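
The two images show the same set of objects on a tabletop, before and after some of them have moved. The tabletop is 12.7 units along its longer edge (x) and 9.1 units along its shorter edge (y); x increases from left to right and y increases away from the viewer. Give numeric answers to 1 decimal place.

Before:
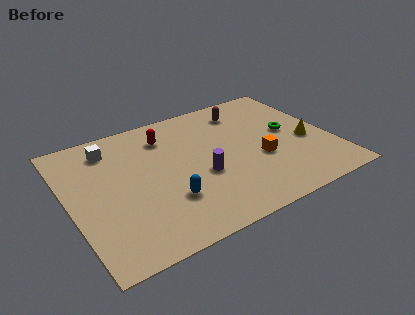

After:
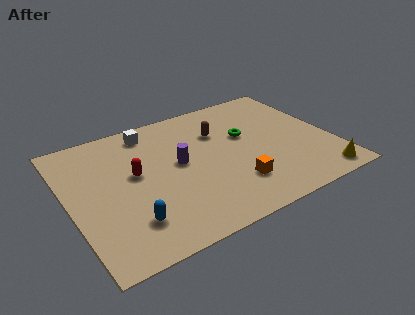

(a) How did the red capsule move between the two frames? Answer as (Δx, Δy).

(-1.8, -2.0)

The red capsule was at about (5.0, 7.1) and moved to about (3.2, 5.1).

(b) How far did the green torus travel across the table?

2.2

The green torus moved from about (10.8, 4.9) to (8.7, 5.5), a distance of √(2.1² + 0.6²) ≈ 2.2.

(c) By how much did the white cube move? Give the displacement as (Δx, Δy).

(2.0, 0.4)

The white cube was at about (2.3, 7.4) and moved to about (4.3, 7.8).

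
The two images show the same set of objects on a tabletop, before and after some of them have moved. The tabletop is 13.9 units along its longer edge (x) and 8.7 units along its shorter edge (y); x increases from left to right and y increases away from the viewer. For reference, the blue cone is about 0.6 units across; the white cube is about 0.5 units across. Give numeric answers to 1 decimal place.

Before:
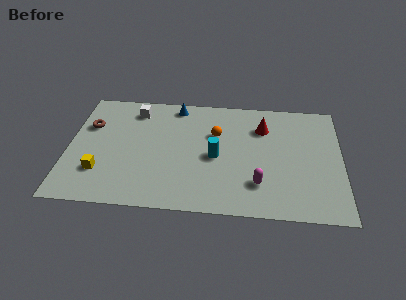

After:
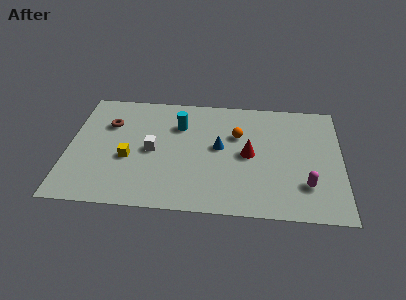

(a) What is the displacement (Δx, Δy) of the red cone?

(-0.7, -2.1)

From the two frames, the red cone sits at roughly (9.9, 6.4) before and (9.2, 4.3) after.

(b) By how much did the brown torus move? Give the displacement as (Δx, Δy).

(1.0, 0.2)

From the two frames, the brown torus sits at roughly (1.0, 5.8) before and (2.0, 6.0) after.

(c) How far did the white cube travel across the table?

3.2

The white cube moved from about (3.3, 7.2) to (4.3, 4.2), a distance of √(1.0² + 3.0²) ≈ 3.2.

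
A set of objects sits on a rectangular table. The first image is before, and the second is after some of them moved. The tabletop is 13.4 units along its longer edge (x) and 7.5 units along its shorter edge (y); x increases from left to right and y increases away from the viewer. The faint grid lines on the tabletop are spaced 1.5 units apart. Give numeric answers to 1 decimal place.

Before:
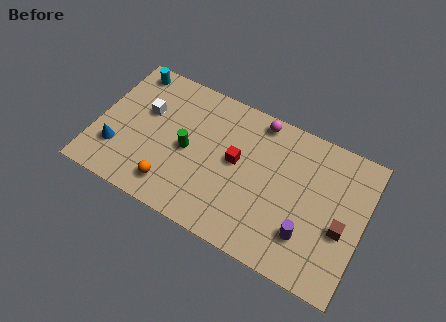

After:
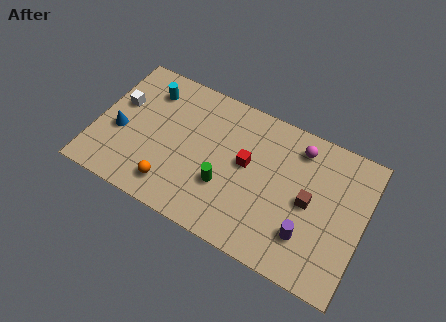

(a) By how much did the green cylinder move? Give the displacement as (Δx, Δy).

(2.0, -1.0)

From the two frames, the green cylinder sits at roughly (4.6, 3.6) before and (6.6, 2.6) after.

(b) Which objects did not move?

the purple cylinder and the orange sphere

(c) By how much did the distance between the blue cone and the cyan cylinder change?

-1.5

The distance was about 4.5 in the first image and 3.0 in the second, so they moved 1.5 units closer together.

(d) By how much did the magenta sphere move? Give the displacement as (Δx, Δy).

(2.1, -0.5)

The magenta sphere was at about (7.8, 6.7) and moved to about (9.9, 6.2).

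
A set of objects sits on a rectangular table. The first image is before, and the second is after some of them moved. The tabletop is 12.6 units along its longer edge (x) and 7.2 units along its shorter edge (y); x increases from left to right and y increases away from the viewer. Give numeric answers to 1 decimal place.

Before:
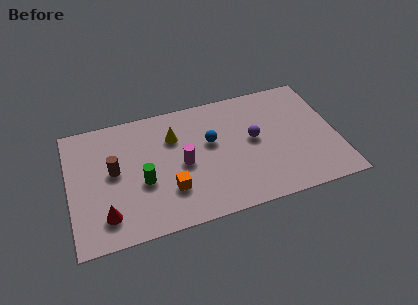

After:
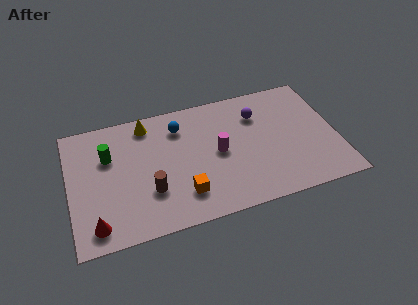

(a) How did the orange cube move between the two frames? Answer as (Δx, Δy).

(0.6, -0.4)

The orange cube started near (4.6, 2.1) and ended near (5.2, 1.7).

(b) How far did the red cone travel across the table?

0.6

The red cone was near (1.6, 1.5) before and (1.1, 1.1) after, so it travelled √(0.5² + 0.4²) ≈ 0.6 units.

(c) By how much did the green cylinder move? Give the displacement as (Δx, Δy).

(-1.5, 1.9)

The green cylinder started near (3.4, 2.9) and ended near (1.9, 4.8).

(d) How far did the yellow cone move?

1.6

The yellow cone moved from about (5.0, 5.1) to (3.8, 6.2), a distance of √(1.2² + 1.1²) ≈ 1.6.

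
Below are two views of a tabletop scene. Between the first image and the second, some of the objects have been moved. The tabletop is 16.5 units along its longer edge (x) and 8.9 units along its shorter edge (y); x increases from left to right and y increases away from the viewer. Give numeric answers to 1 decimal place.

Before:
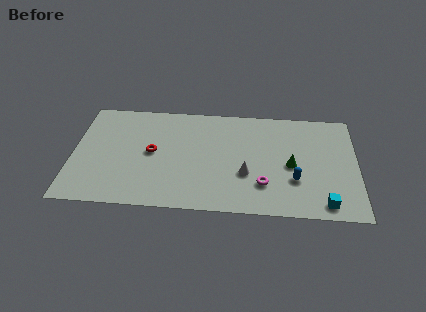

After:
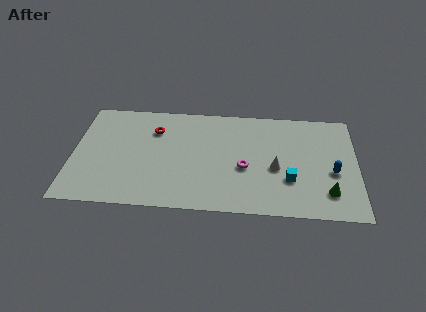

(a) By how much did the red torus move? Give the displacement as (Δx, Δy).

(0.1, 1.9)

From the two frames, the red torus sits at roughly (4.6, 4.6) before and (4.7, 6.5) after.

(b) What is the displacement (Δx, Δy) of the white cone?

(1.7, 0.6)

From the two frames, the white cone sits at roughly (10.1, 3.2) before and (11.8, 3.8) after.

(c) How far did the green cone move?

3.0

The green cone was near (12.7, 4.1) before and (14.8, 2.0) after, so it travelled √(2.1² + 2.1²) ≈ 3.0 units.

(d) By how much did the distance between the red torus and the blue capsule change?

+2.3

They were about 8.5 units apart before and 10.8 after — 2.3 units further apart.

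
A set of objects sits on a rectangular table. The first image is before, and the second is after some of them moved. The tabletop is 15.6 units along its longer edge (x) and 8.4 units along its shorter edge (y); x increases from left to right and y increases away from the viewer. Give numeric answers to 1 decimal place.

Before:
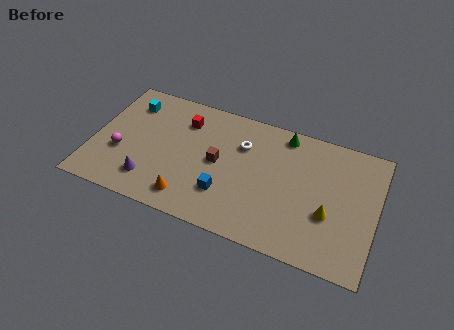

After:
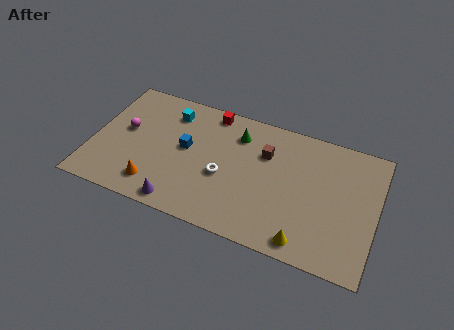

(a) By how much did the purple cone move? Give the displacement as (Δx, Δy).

(1.8, -0.9)

From the two frames, the purple cone sits at roughly (3.4, 1.8) before and (5.2, 0.9) after.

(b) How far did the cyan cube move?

2.3

The cyan cube moved from about (1.7, 6.6) to (4.0, 6.7), a distance of √(2.3² + 0.1²) ≈ 2.3.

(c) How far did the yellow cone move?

2.4

From (13.1, 3.1) to (12.0, 1.0), the yellow cone covered √(1.1² + 2.1²) ≈ 2.4 units.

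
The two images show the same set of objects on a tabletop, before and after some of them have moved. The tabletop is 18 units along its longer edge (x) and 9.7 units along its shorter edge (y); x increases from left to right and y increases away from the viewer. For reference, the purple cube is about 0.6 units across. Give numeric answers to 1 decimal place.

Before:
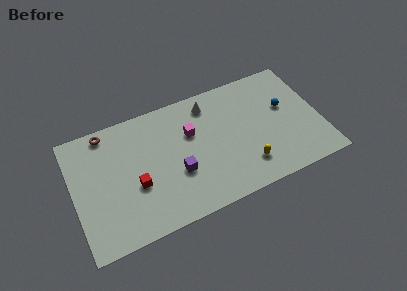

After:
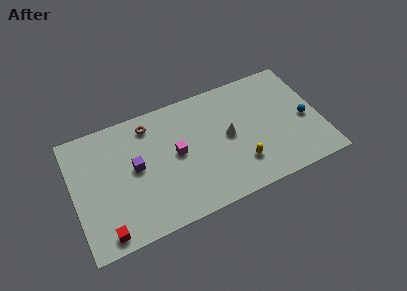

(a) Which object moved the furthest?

the red cube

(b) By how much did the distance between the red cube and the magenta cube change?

+1.9

Before: roughly 5.0 units apart; after: 6.9. That's 1.9 units further apart.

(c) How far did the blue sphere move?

2.0

The blue sphere moved from about (15.6, 5.8) to (16.9, 4.3), a distance of √(1.3² + 1.5²) ≈ 2.0.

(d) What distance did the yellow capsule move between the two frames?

0.5

From (12.3, 2.2) to (11.9, 2.5), the yellow capsule covered √(0.4² + 0.3²) ≈ 0.5 units.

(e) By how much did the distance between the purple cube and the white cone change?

+1.5

Before: roughly 5.3 units apart; after: 6.8. That's 1.5 units further apart.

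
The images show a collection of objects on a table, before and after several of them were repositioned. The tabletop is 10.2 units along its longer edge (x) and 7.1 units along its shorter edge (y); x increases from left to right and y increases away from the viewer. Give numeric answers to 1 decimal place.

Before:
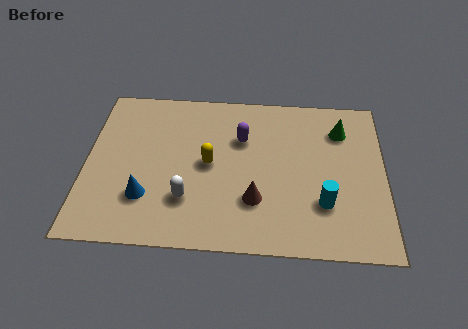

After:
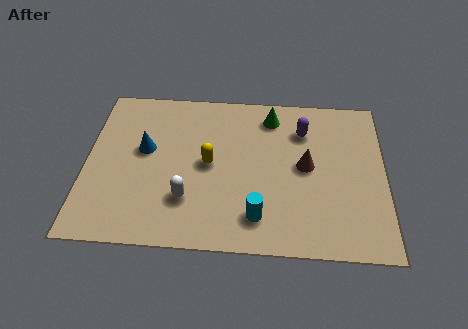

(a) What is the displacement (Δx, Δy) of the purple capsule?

(2.1, 0.5)

From the two frames, the purple capsule sits at roughly (5.3, 4.8) before and (7.4, 5.3) after.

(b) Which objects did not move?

the yellow capsule and the white capsule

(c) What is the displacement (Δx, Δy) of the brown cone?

(1.7, 1.6)

The brown cone started near (5.8, 2.1) and ended near (7.5, 3.7).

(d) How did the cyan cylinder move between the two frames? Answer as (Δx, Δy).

(-2.2, -0.7)

The cyan cylinder was at about (8.1, 2.1) and moved to about (5.9, 1.4).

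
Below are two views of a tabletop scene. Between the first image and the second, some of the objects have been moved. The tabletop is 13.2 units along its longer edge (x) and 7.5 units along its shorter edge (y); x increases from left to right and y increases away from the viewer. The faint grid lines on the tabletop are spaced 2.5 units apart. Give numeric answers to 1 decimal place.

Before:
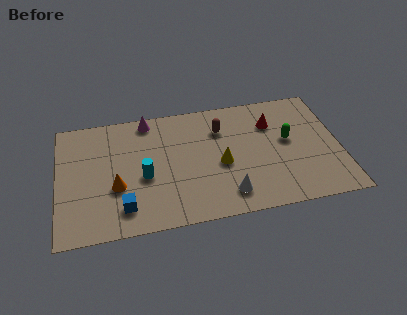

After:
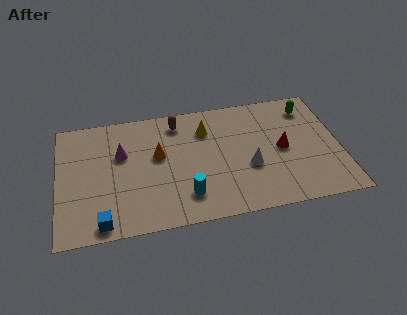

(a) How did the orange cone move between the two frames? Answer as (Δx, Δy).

(2.0, 1.6)

The orange cone was at about (2.7, 2.8) and moved to about (4.7, 4.4).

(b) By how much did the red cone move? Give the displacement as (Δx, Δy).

(0.4, -1.7)

From the two frames, the red cone sits at roughly (10.1, 5.4) before and (10.5, 3.7) after.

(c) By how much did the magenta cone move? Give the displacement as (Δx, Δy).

(-1.3, -1.9)

The magenta cone started near (4.3, 6.7) and ended near (3.0, 4.8).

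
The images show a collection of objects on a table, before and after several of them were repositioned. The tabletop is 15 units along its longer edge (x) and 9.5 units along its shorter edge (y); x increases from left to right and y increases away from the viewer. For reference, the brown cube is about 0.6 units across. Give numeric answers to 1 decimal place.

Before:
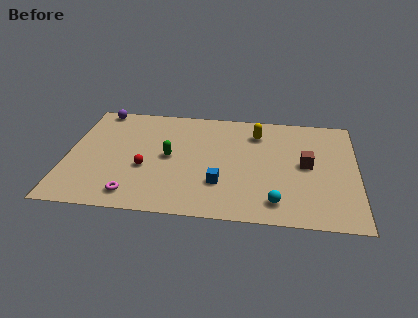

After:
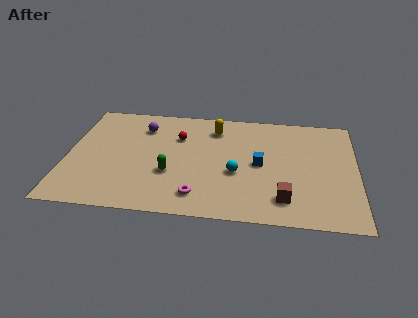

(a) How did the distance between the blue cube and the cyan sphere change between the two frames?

-1.6

The distance was about 3.1 in the first image and 1.5 in the second, so they moved 1.6 units closer together.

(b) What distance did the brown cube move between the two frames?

3.2

From (12.4, 4.9) to (11.3, 1.9), the brown cube covered √(1.1² + 3.0²) ≈ 3.2 units.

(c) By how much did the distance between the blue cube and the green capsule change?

+1.4

Before: roughly 3.4 units apart; after: 4.8. That's 1.4 units further apart.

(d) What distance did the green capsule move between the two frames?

1.4

The green capsule moved from about (5.3, 4.8) to (5.4, 3.4), a distance of √(0.1² + 1.4²) ≈ 1.4.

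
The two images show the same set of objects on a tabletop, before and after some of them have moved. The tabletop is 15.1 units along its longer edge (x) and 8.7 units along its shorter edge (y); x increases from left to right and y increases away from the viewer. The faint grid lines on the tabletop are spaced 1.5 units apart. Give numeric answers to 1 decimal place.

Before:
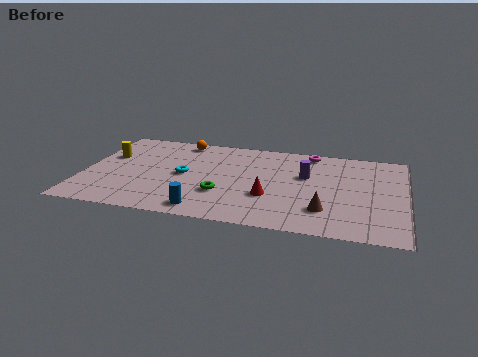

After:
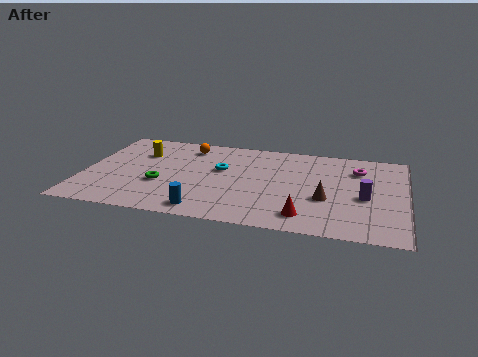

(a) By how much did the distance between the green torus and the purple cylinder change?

+4.9

The distance was about 4.6 in the first image and 9.5 in the second, so they moved 4.9 units further apart.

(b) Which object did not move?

the blue cylinder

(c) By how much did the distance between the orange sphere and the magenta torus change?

+1.9

Before: roughly 6.2 units apart; after: 8.1. That's 1.9 units further apart.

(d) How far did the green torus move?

2.9

The green torus moved from about (6.6, 2.8) to (3.7, 3.2), a distance of √(2.9² + 0.4²) ≈ 2.9.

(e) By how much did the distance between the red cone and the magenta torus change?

+0.4

Before: roughly 5.1 units apart; after: 5.5. That's 0.4 units further apart.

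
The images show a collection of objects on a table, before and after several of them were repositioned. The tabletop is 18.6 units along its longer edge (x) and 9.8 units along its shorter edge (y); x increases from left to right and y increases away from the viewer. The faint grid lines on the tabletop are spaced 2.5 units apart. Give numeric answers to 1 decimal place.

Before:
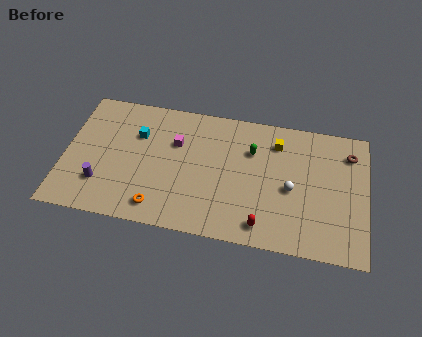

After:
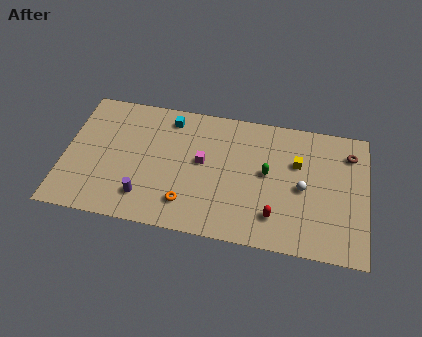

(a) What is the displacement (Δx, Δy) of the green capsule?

(1.0, -1.5)

From the two frames, the green capsule sits at roughly (11.5, 6.8) before and (12.5, 5.3) after.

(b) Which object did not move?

the brown torus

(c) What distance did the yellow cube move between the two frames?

1.8

The yellow cube was near (13.0, 7.7) before and (14.3, 6.4) after, so it travelled √(1.3² + 1.3²) ≈ 1.8 units.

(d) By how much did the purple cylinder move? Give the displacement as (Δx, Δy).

(2.7, -0.5)

The purple cylinder started near (2.4, 2.6) and ended near (5.1, 2.1).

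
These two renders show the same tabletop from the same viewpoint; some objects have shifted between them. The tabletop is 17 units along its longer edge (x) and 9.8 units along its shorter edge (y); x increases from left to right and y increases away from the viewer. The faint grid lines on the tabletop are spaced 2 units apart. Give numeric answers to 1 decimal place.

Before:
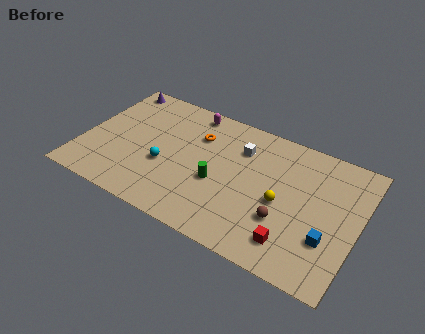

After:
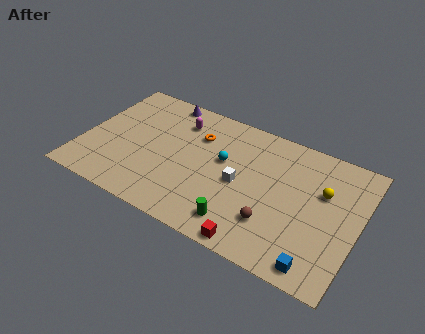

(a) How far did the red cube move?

2.4

The red cube was near (13.4, 1.9) before and (11.3, 0.8) after, so it travelled √(2.1² + 1.1²) ≈ 2.4 units.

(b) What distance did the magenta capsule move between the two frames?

1.3

The magenta capsule moved from about (6.1, 8.7) to (5.5, 7.6), a distance of √(0.6² + 1.1²) ≈ 1.3.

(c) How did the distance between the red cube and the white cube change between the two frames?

-2.5

They were about 6.6 units apart before and 4.1 after — 2.5 units closer together.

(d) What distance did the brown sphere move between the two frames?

0.8

From (12.7, 3.2) to (12.1, 2.7), the brown sphere covered √(0.6² + 0.5²) ≈ 0.8 units.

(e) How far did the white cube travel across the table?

2.6

The white cube was near (9.5, 7.2) before and (9.8, 4.6) after, so it travelled √(0.3² + 2.6²) ≈ 2.6 units.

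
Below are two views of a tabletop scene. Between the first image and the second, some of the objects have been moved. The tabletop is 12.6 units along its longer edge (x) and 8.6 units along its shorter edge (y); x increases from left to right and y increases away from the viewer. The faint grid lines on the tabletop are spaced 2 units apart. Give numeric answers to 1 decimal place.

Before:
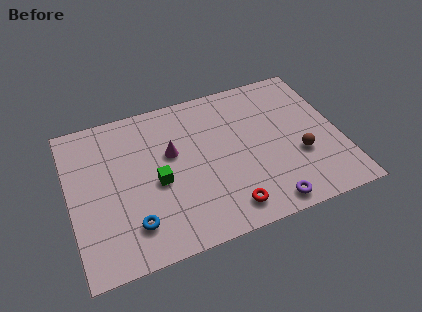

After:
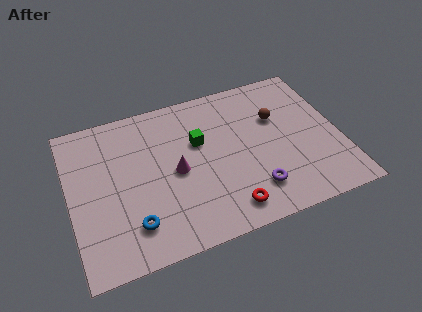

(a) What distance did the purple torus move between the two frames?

1.1

The purple torus moved from about (8.8, 0.9) to (8.3, 1.9), a distance of √(0.5² + 1.0²) ≈ 1.1.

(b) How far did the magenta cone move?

1.1

From (4.8, 5.2) to (4.9, 4.1), the magenta cone covered √(0.1² + 1.1²) ≈ 1.1 units.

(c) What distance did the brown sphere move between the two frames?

2.6

The brown sphere was near (10.6, 3.1) before and (9.8, 5.6) after, so it travelled √(0.8² + 2.5²) ≈ 2.6 units.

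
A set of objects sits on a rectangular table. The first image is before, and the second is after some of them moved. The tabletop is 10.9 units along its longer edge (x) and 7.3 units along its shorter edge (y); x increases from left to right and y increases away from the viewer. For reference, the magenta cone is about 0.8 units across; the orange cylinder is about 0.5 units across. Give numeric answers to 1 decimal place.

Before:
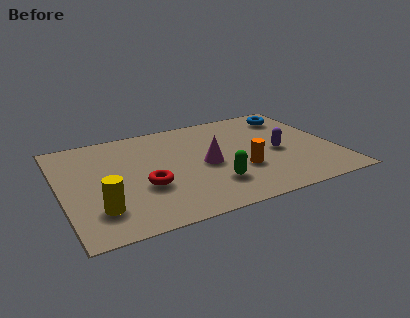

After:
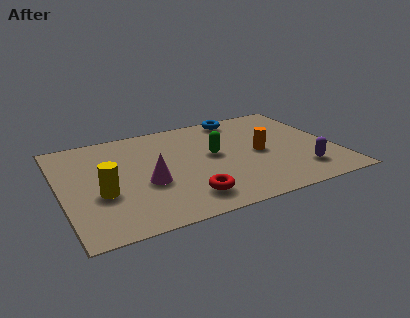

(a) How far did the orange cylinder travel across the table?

1.3

The orange cylinder moved from about (7.0, 2.5) to (7.9, 3.5), a distance of √(0.9² + 1.0²) ≈ 1.3.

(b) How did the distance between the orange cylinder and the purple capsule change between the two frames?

+0.6

The distance was about 1.8 in the first image and 2.4 in the second, so they moved 0.6 units further apart.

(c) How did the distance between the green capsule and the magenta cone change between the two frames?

+1.5

The distance was about 1.5 in the first image and 3.0 in the second, so they moved 1.5 units further apart.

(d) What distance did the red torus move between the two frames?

2.0

The red torus moved from about (3.2, 2.7) to (4.7, 1.4), a distance of √(1.5² + 1.3²) ≈ 2.0.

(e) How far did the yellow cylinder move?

1.0

The yellow cylinder was near (1.3, 1.8) before and (1.5, 2.8) after, so it travelled √(0.2² + 1.0²) ≈ 1.0 units.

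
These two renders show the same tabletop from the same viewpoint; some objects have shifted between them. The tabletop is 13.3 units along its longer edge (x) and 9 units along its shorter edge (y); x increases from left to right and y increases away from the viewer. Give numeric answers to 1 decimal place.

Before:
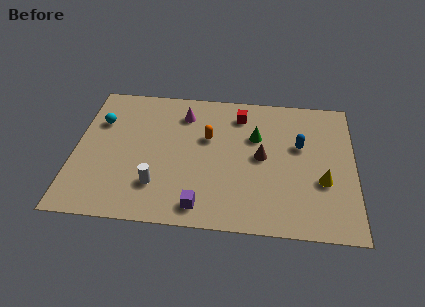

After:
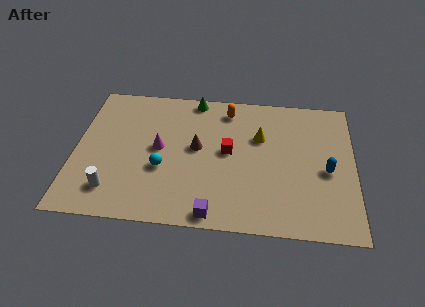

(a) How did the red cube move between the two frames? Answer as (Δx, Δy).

(-0.5, -2.5)

The red cube started near (7.8, 7.3) and ended near (7.3, 4.8).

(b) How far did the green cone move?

3.8

The green cone moved from about (8.6, 5.9) to (5.6, 8.2), a distance of √(3.0² + 2.3²) ≈ 3.8.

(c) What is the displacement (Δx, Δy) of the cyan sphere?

(3.1, -2.8)

The cyan sphere started near (1.1, 6.2) and ended near (4.2, 3.4).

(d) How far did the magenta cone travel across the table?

2.6

The magenta cone moved from about (5.1, 7.1) to (4.0, 4.7), a distance of √(1.1² + 2.4²) ≈ 2.6.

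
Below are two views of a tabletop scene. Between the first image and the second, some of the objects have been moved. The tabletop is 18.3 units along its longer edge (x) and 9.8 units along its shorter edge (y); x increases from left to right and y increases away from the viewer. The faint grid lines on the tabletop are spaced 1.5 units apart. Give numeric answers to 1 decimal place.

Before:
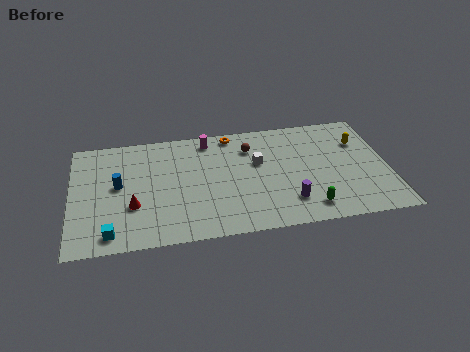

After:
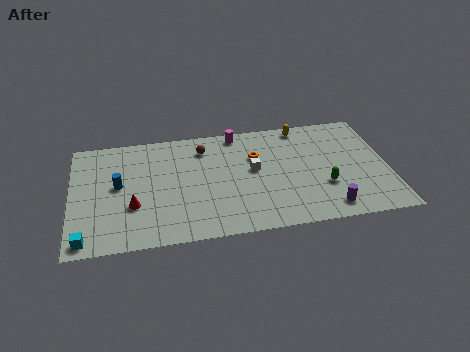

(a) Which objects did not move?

the red cone and the blue cylinder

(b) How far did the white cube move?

0.7

The white cube moved from about (10.8, 6.0) to (10.5, 5.4), a distance of √(0.3² + 0.6²) ≈ 0.7.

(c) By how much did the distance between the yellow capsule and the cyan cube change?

-0.7

The distance was about 15.6 in the first image and 14.9 in the second, so they moved 0.7 units closer together.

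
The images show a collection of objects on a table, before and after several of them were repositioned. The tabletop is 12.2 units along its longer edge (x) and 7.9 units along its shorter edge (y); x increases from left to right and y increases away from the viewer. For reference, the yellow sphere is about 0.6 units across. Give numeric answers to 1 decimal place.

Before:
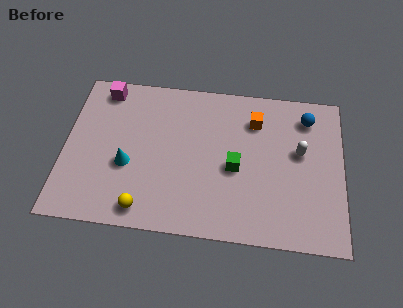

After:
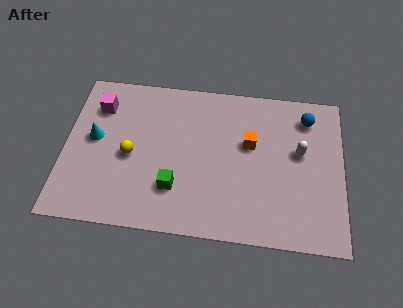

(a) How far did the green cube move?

2.9

From (7.5, 3.5) to (4.9, 2.2), the green cube covered √(2.6² + 1.3²) ≈ 2.9 units.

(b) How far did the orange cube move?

1.2

From (8.3, 6.0) to (8.1, 4.8), the orange cube covered √(0.2² + 1.2²) ≈ 1.2 units.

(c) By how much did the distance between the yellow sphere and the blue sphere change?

-0.6

They were about 8.8 units apart before and 8.2 after — 0.6 units closer together.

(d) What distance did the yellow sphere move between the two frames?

2.7

The yellow sphere was near (3.6, 1.0) before and (2.9, 3.6) after, so it travelled √(0.7² + 2.6²) ≈ 2.7 units.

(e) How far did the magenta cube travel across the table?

0.9

From (1.6, 6.9) to (1.4, 6.0), the magenta cube covered √(0.2² + 0.9²) ≈ 0.9 units.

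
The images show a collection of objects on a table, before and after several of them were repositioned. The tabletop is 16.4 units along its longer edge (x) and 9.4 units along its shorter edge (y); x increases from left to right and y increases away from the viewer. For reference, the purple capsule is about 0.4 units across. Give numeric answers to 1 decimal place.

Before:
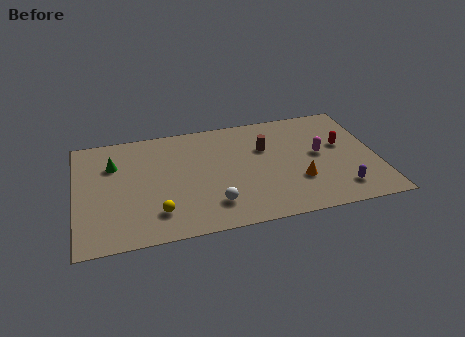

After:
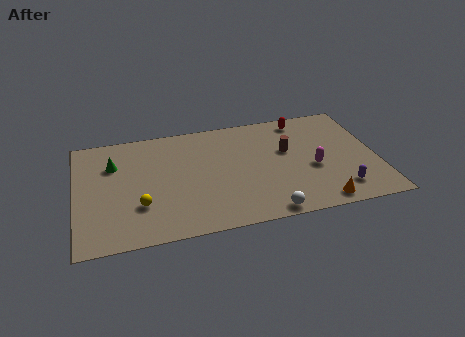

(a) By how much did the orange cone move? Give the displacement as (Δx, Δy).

(1.0, -2.0)

The orange cone was at about (12.0, 3.0) and moved to about (13.0, 1.0).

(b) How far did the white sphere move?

3.1

The white sphere moved from about (7.3, 2.1) to (10.1, 0.8), a distance of √(2.8² + 1.3²) ≈ 3.1.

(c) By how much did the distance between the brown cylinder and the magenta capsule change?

-0.9

Before: roughly 3.1 units apart; after: 2.2. That's 0.9 units closer together.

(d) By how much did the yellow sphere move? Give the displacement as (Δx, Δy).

(-0.9, 0.8)

The yellow sphere started near (4.3, 2.1) and ended near (3.4, 2.9).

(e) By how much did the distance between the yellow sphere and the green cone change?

-1.1

Before: roughly 5.0 units apart; after: 3.9. That's 1.1 units closer together.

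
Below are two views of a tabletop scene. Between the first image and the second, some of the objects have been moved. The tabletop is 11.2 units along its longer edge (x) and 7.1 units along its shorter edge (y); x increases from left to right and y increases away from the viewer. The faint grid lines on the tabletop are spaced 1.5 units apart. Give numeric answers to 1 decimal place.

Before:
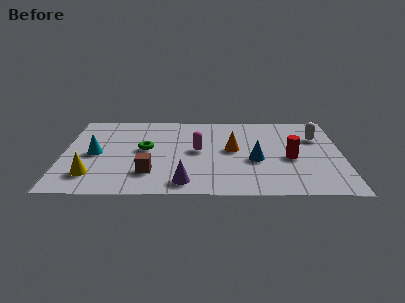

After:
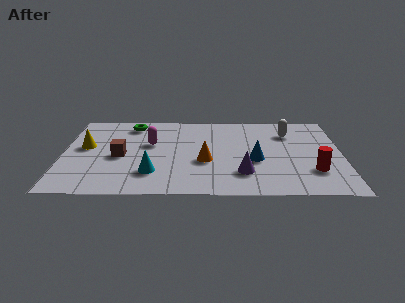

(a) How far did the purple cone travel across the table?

2.4

From (4.9, 1.0) to (7.2, 1.8), the purple cone covered √(2.3² + 0.8²) ≈ 2.4 units.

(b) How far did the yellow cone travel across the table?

2.4

The yellow cone moved from about (1.2, 1.6) to (0.9, 4.0), a distance of √(0.3² + 2.4²) ≈ 2.4.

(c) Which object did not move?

the blue cone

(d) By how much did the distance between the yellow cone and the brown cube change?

-0.7

They were about 2.3 units apart before and 1.6 after — 0.7 units closer together.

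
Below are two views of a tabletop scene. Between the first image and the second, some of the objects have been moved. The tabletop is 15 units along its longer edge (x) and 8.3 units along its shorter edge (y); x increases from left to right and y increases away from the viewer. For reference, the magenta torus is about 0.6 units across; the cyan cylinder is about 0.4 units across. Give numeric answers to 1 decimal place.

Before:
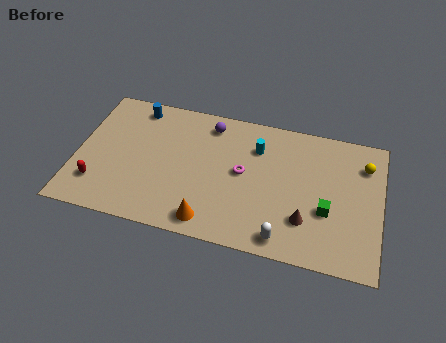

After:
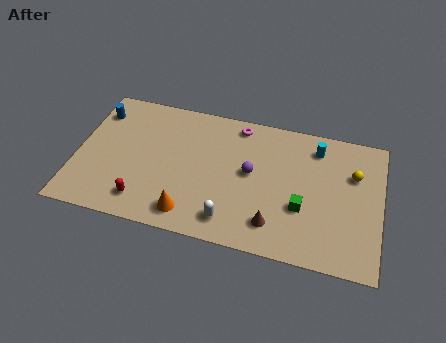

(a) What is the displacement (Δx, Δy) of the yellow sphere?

(-0.5, -0.7)

The yellow sphere was at about (14.1, 6.3) and moved to about (13.6, 5.6).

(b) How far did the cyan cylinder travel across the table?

3.0

From (8.8, 6.1) to (11.7, 6.8), the cyan cylinder covered √(2.9² + 0.7²) ≈ 3.0 units.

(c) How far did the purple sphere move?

3.3

The purple sphere moved from about (6.4, 7.0) to (8.6, 4.5), a distance of √(2.2² + 2.5²) ≈ 3.3.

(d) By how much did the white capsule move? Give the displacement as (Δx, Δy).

(-2.6, 0.4)

The white capsule started near (10.4, 1.0) and ended near (7.8, 1.4).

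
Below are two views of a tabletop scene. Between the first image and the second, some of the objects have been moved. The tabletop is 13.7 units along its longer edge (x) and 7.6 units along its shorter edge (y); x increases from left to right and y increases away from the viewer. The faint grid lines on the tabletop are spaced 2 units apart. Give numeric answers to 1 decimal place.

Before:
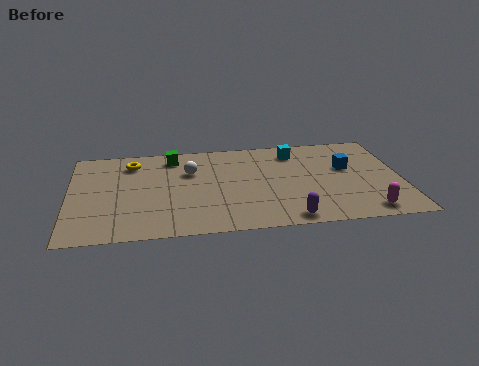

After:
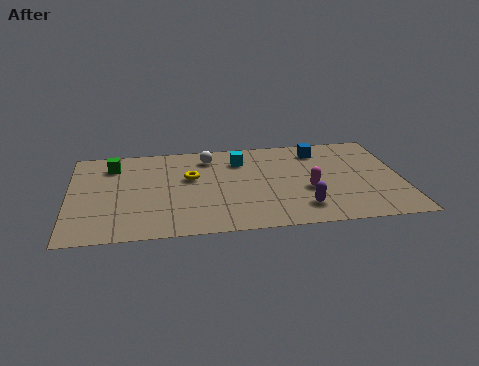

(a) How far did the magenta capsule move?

3.0

The magenta capsule moved from about (12.1, 1.0) to (9.8, 3.0), a distance of √(2.3² + 2.0²) ≈ 3.0.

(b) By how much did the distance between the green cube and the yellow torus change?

+1.8

Before: roughly 1.7 units apart; after: 3.5. That's 1.8 units further apart.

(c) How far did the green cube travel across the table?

2.5

The green cube was near (4.3, 6.4) before and (1.8, 6.0) after, so it travelled √(2.5² + 0.4²) ≈ 2.5 units.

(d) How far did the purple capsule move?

1.0

The purple capsule was near (8.9, 0.8) before and (9.5, 1.6) after, so it travelled √(0.6² + 0.8²) ≈ 1.0 units.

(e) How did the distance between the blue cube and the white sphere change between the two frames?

-1.9

The distance was about 6.5 in the first image and 4.6 in the second, so they moved 1.9 units closer together.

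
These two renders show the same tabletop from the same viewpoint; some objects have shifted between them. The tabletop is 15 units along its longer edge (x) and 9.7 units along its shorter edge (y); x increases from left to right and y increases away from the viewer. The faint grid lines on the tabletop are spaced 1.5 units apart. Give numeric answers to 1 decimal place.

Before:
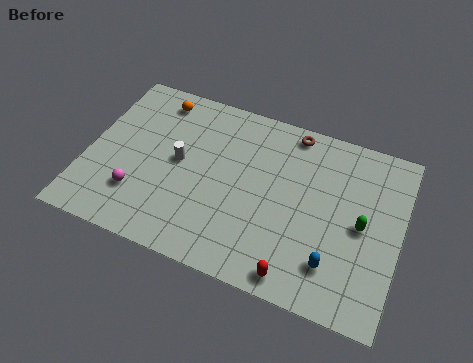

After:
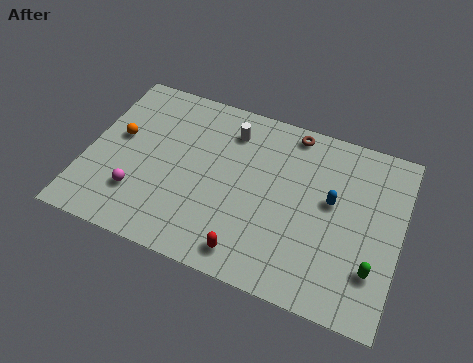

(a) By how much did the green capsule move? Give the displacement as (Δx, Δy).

(0.7, -2.1)

The green capsule was at about (13.2, 4.7) and moved to about (13.9, 2.6).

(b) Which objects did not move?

the brown torus and the magenta sphere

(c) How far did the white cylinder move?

3.4

The white cylinder moved from about (4.4, 5.1) to (6.6, 7.7), a distance of √(2.2² + 2.6²) ≈ 3.4.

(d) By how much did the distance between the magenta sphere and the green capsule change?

+0.5

They were about 10.7 units apart before and 11.2 after — 0.5 units further apart.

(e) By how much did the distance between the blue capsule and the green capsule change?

+0.9

Before: roughly 2.7 units apart; after: 3.6. That's 0.9 units further apart.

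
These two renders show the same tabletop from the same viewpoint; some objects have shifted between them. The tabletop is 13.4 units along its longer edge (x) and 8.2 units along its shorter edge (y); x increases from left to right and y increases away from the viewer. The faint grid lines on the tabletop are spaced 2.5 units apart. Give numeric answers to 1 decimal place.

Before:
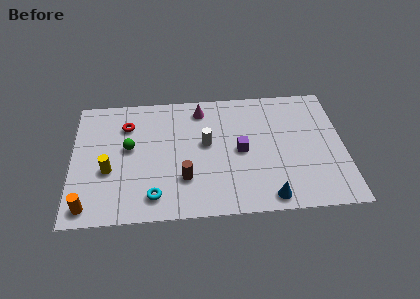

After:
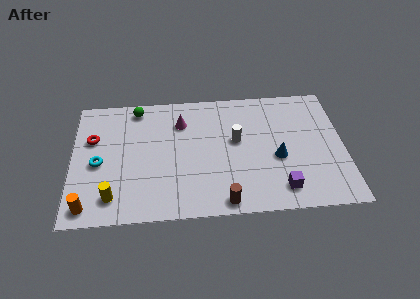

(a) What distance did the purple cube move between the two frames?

3.2

The purple cube moved from about (8.3, 4.0) to (10.2, 1.4), a distance of √(1.9² + 2.6²) ≈ 3.2.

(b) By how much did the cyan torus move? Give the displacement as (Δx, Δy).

(-2.7, 2.3)

The cyan torus was at about (4.0, 1.4) and moved to about (1.3, 3.7).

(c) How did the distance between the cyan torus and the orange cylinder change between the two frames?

-0.5

Before: roughly 3.2 units apart; after: 2.7. That's 0.5 units closer together.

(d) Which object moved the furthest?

the cyan torus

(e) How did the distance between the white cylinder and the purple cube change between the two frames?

+2.1

They were about 1.8 units apart before and 3.9 after — 2.1 units further apart.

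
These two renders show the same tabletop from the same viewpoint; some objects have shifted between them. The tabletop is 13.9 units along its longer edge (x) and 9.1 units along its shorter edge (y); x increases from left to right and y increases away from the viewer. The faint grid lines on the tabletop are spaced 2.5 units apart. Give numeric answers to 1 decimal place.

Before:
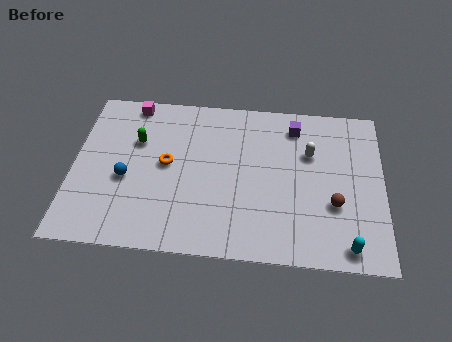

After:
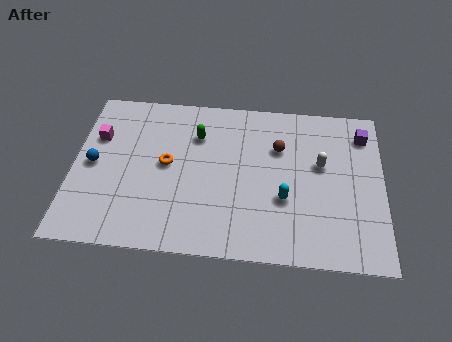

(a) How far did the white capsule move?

0.8

The white capsule moved from about (10.6, 6.0) to (11.1, 5.4), a distance of √(0.5² + 0.6²) ≈ 0.8.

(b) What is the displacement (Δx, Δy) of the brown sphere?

(-2.5, 3.0)

From the two frames, the brown sphere sits at roughly (11.7, 3.2) before and (9.2, 6.2) after.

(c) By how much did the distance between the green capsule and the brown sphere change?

-5.6

They were about 9.3 units apart before and 3.7 after — 5.6 units closer together.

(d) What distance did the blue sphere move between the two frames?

1.7

From (2.4, 3.8) to (0.9, 4.5), the blue sphere covered √(1.5² + 0.7²) ≈ 1.7 units.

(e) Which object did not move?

the orange torus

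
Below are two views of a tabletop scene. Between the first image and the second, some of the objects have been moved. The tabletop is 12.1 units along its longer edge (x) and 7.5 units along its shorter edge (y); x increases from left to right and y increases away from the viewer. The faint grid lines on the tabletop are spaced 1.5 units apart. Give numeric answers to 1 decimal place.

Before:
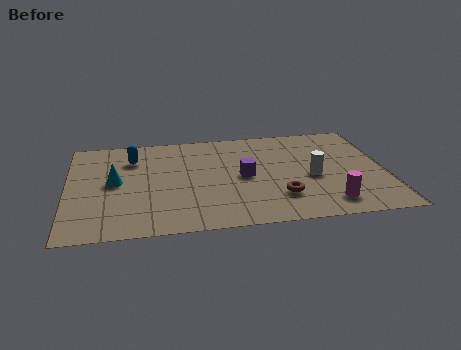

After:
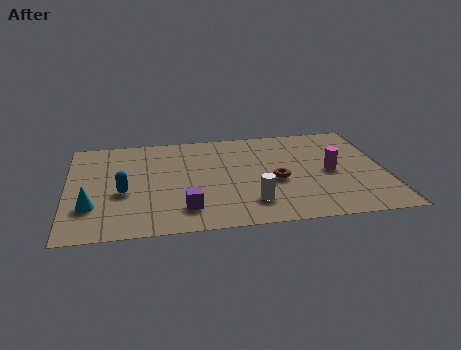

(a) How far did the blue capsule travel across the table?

2.5

The blue capsule moved from about (2.5, 5.6) to (2.1, 3.1), a distance of √(0.4² + 2.5²) ≈ 2.5.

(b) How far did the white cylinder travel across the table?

2.9

The white cylinder moved from about (9.3, 3.3) to (6.9, 1.7), a distance of √(2.4² + 1.6²) ≈ 2.9.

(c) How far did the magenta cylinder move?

2.3

From (9.8, 1.3) to (10.0, 3.6), the magenta cylinder covered √(0.2² + 2.3²) ≈ 2.3 units.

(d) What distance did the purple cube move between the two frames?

3.1

The purple cube was near (6.7, 3.7) before and (4.4, 1.6) after, so it travelled √(2.3² + 2.1²) ≈ 3.1 units.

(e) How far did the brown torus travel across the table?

1.2

From (8.0, 2.0) to (7.9, 3.2), the brown torus covered √(0.1² + 1.2²) ≈ 1.2 units.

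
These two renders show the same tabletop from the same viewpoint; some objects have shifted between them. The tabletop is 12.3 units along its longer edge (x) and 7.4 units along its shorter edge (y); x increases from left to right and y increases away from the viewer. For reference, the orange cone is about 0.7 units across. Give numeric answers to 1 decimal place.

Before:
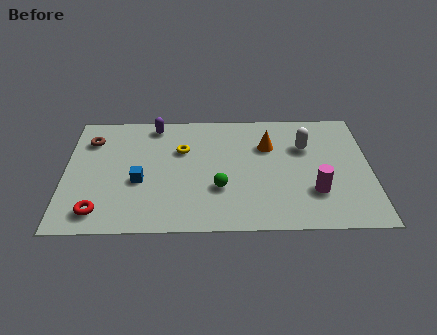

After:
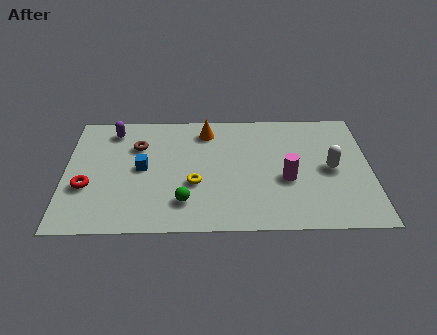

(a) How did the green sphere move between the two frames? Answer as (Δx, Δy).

(-1.4, -0.8)

The green sphere started near (6.2, 2.5) and ended near (4.8, 1.7).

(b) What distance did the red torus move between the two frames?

1.6

From (1.4, 1.2) to (0.9, 2.7), the red torus covered √(0.5² + 1.5²) ≈ 1.6 units.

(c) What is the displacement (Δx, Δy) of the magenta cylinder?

(-1.1, 0.8)

The magenta cylinder was at about (10.0, 2.2) and moved to about (8.9, 3.0).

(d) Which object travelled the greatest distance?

the orange cone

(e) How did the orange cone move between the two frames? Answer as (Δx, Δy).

(-2.5, 1.0)

The orange cone was at about (8.2, 5.1) and moved to about (5.7, 6.1).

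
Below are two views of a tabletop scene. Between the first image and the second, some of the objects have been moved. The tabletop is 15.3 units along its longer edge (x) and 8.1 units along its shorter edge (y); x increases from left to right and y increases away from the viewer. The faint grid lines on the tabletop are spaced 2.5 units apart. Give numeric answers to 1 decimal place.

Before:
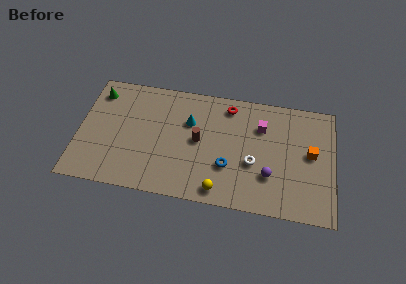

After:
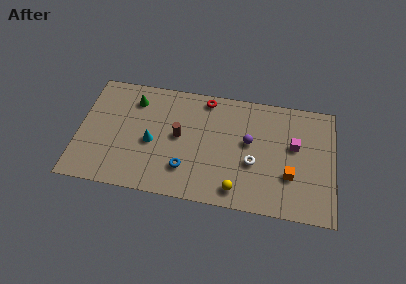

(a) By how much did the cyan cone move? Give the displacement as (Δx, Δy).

(-2.2, -1.8)

From the two frames, the cyan cone sits at roughly (6.6, 5.4) before and (4.4, 3.6) after.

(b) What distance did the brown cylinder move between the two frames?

1.2

From (7.2, 4.2) to (6.0, 4.3), the brown cylinder covered √(1.2² + 0.1²) ≈ 1.2 units.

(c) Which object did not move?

the white torus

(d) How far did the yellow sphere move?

1.0

From (8.6, 1.0) to (9.6, 1.2), the yellow sphere covered √(1.0² + 0.2²) ≈ 1.0 units.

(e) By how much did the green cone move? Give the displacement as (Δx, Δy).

(2.2, -0.2)

The green cone was at about (1.0, 6.6) and moved to about (3.2, 6.4).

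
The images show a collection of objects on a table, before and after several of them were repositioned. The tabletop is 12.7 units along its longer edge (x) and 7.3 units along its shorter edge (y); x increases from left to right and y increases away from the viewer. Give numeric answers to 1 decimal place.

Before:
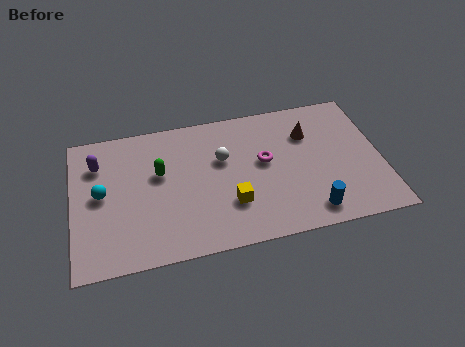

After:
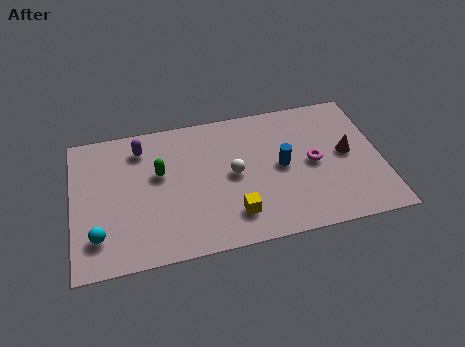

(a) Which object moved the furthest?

the blue cylinder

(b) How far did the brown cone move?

2.1

From (9.8, 5.2) to (11.3, 3.8), the brown cone covered √(1.5² + 1.4²) ≈ 2.1 units.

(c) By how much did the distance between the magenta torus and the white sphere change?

+1.5

Before: roughly 1.8 units apart; after: 3.3. That's 1.5 units further apart.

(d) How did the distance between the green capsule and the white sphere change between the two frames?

+0.5

The distance was about 2.6 in the first image and 3.1 in the second, so they moved 0.5 units further apart.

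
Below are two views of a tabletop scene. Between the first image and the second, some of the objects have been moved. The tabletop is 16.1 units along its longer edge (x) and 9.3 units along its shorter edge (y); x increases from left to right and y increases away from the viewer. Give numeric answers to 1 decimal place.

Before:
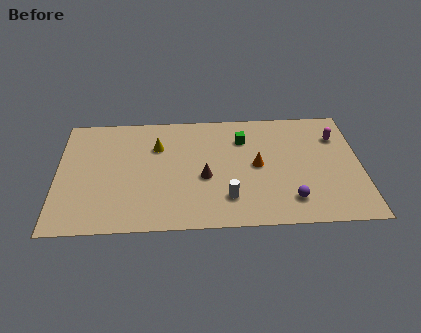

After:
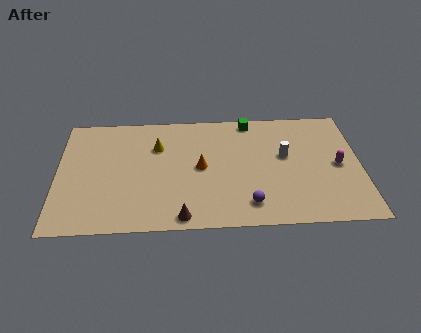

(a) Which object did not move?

the yellow cone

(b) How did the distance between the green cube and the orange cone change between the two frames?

+2.3

Before: roughly 2.3 units apart; after: 4.6. That's 2.3 units further apart.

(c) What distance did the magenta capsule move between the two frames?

2.3

The magenta capsule moved from about (14.9, 6.8) to (14.9, 4.5), a distance of √(0.0² + 2.3²) ≈ 2.3.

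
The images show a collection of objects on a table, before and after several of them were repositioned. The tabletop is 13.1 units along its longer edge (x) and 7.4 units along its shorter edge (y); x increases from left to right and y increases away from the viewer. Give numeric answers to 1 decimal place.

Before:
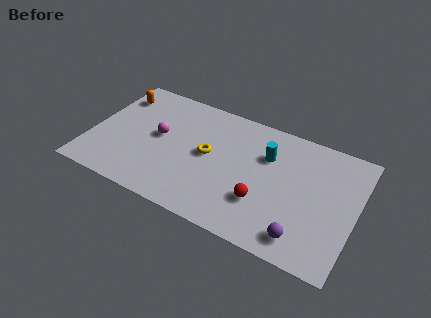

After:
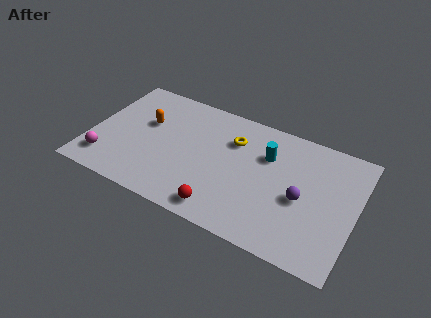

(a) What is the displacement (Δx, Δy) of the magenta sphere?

(-2.3, -2.5)

The magenta sphere was at about (3.3, 4.0) and moved to about (1.0, 1.5).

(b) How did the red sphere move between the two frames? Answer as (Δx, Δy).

(-1.8, -1.3)

The red sphere was at about (8.7, 2.3) and moved to about (6.9, 1.0).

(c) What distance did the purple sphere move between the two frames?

2.1

From (10.8, 1.2) to (10.5, 3.3), the purple sphere covered √(0.3² + 2.1²) ≈ 2.1 units.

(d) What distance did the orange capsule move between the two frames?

2.1

The orange capsule moved from about (0.9, 5.8) to (2.6, 4.6), a distance of √(1.7² + 1.2²) ≈ 2.1.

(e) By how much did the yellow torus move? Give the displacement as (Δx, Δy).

(1.1, 1.4)

From the two frames, the yellow torus sits at roughly (5.8, 3.9) before and (6.9, 5.3) after.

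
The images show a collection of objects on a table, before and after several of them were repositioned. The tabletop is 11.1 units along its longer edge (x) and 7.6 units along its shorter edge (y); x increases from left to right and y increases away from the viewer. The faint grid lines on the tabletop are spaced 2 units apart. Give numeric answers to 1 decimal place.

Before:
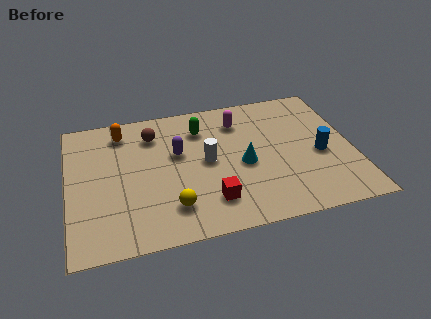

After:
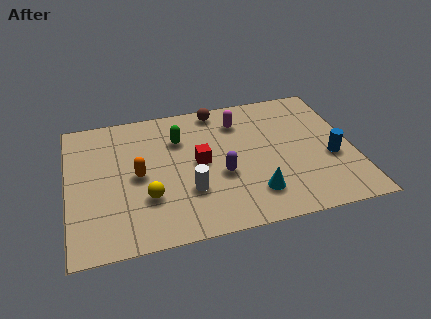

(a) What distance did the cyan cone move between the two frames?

1.7

The cyan cone moved from about (6.8, 3.4) to (7.1, 1.7), a distance of √(0.3² + 1.7²) ≈ 1.7.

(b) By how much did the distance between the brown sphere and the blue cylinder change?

-1.2

The distance was about 6.9 in the first image and 5.7 in the second, so they moved 1.2 units closer together.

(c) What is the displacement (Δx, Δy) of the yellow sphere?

(-0.9, 0.7)

The yellow sphere was at about (3.9, 1.7) and moved to about (3.0, 2.4).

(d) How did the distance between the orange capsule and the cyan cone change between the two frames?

-0.6

They were about 5.4 units apart before and 4.8 after — 0.6 units closer together.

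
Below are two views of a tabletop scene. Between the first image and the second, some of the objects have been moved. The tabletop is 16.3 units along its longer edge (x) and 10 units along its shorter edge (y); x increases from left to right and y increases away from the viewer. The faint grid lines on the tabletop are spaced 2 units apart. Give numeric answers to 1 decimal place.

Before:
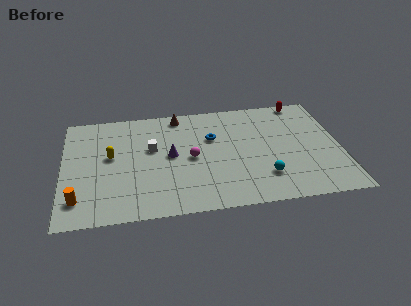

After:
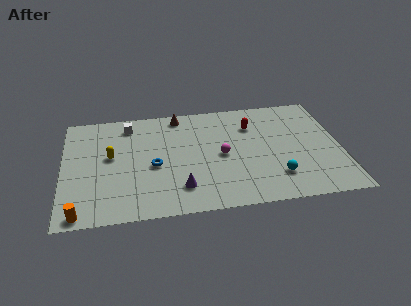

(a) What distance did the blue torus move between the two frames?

4.1

The blue torus moved from about (8.8, 6.5) to (5.3, 4.4), a distance of √(3.5² + 2.1²) ≈ 4.1.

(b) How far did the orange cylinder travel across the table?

1.2

From (0.9, 2.0) to (1.0, 0.8), the orange cylinder covered √(0.1² + 1.2²) ≈ 1.2 units.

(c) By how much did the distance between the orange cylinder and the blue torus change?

-3.5

The distance was about 9.1 in the first image and 5.6 in the second, so they moved 3.5 units closer together.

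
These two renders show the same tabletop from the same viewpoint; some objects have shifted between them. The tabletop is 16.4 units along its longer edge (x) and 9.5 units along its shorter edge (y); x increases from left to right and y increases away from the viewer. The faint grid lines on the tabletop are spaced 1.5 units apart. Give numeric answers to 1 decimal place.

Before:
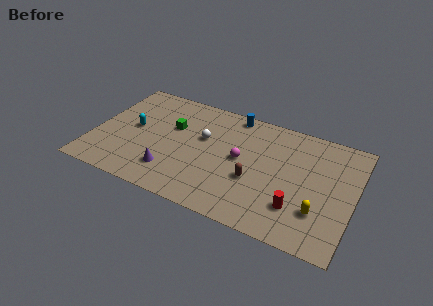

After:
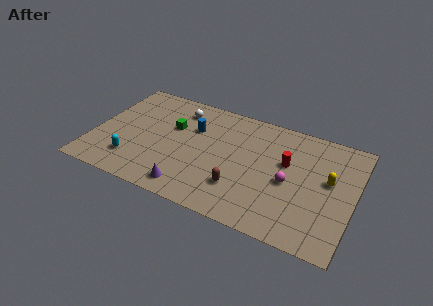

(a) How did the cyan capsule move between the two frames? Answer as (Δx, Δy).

(0.3, -2.8)

From the two frames, the cyan capsule sits at roughly (2.4, 5.0) before and (2.7, 2.2) after.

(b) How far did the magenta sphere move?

3.2

The magenta sphere was near (9.3, 5.0) before and (12.4, 4.3) after, so it travelled √(3.1² + 0.7²) ≈ 3.2 units.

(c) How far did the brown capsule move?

1.3

The brown capsule was near (10.3, 3.6) before and (9.5, 2.6) after, so it travelled √(0.8² + 1.0²) ≈ 1.3 units.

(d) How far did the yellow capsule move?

2.7

From (14.4, 2.7) to (14.8, 5.4), the yellow capsule covered √(0.4² + 2.7²) ≈ 2.7 units.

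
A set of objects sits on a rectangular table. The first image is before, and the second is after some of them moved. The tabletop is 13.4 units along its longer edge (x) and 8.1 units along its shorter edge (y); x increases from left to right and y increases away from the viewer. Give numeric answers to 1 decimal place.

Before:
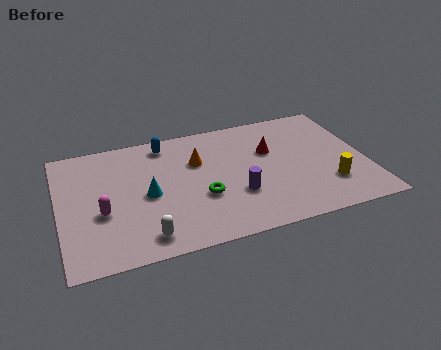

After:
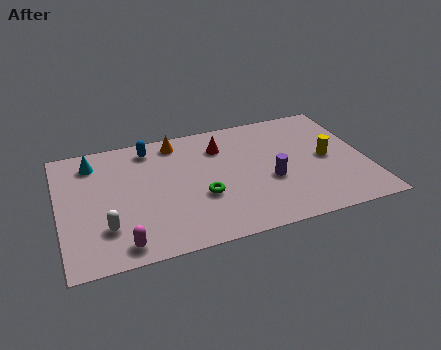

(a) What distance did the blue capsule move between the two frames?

0.7

From (4.8, 7.0) to (4.1, 6.9), the blue capsule covered √(0.7² + 0.1²) ≈ 0.7 units.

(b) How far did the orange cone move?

1.8

From (6.1, 5.4) to (5.3, 7.0), the orange cone covered √(0.8² + 1.6²) ≈ 1.8 units.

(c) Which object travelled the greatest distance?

the cyan cone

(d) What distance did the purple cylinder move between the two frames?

1.6

The purple cylinder was near (7.6, 2.7) before and (9.1, 3.2) after, so it travelled √(1.5² + 0.5²) ≈ 1.6 units.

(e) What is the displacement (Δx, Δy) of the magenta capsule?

(0.7, -2.2)

The magenta capsule started near (1.8, 3.2) and ended near (2.5, 1.0).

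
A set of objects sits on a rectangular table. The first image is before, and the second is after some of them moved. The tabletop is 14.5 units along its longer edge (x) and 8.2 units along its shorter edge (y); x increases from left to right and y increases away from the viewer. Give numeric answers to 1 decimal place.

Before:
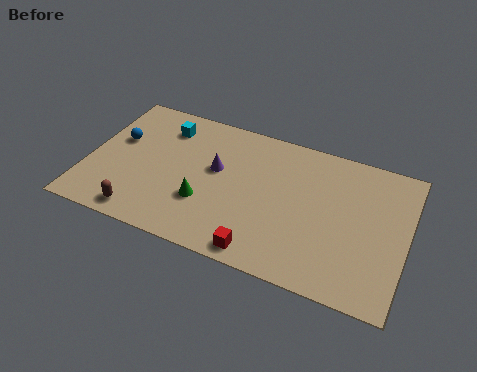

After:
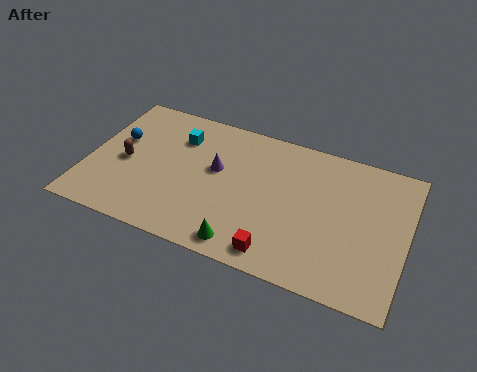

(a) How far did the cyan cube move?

0.8

From (3.2, 6.5) to (3.9, 6.1), the cyan cube covered √(0.7² + 0.4²) ≈ 0.8 units.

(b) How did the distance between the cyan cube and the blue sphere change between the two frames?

+0.4

Before: roughly 2.5 units apart; after: 2.9. That's 0.4 units further apart.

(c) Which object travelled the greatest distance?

the brown capsule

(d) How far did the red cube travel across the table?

0.7

From (8.3, 0.9) to (9.0, 1.1), the red cube covered √(0.7² + 0.2²) ≈ 0.7 units.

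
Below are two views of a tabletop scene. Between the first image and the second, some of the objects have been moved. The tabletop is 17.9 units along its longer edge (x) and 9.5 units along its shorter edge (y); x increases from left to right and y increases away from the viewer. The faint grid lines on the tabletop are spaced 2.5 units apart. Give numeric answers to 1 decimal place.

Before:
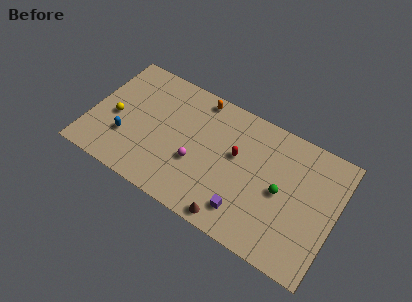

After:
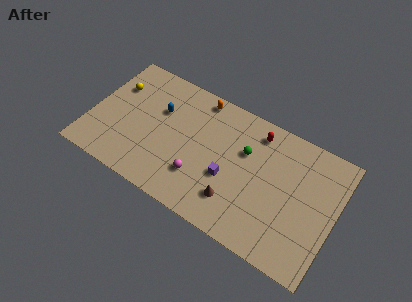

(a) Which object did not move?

the orange capsule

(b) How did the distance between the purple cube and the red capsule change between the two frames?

+0.7

They were about 3.9 units apart before and 4.6 after — 0.7 units further apart.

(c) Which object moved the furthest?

the blue capsule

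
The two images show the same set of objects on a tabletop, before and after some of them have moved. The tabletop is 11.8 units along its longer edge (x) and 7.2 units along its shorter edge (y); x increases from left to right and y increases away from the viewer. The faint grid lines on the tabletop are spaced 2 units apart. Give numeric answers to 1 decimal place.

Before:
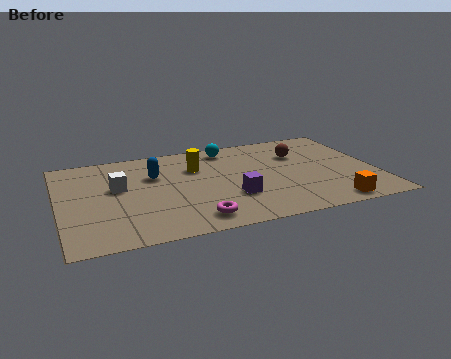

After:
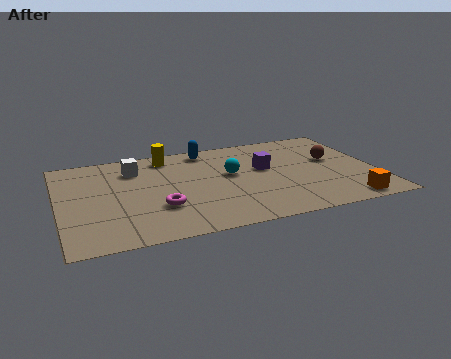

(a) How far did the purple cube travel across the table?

2.4

From (6.3, 2.3) to (7.7, 4.2), the purple cube covered √(1.4² + 1.9²) ≈ 2.4 units.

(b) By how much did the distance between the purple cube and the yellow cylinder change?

+1.1

The distance was about 2.9 in the first image and 4.0 in the second, so they moved 1.1 units further apart.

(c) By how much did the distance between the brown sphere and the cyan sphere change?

+1.0

They were about 2.9 units apart before and 3.9 after — 1.0 units further apart.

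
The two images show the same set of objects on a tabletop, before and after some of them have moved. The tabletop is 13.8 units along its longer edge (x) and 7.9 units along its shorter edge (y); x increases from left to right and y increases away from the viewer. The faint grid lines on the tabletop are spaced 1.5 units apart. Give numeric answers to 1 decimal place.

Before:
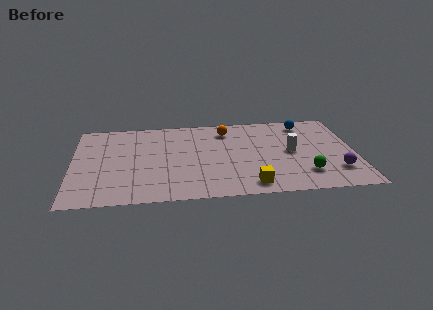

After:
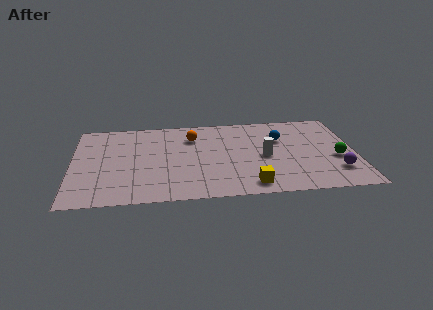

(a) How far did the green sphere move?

2.1

The green sphere was near (11.3, 1.9) before and (12.9, 3.2) after, so it travelled √(1.6² + 1.3²) ≈ 2.1 units.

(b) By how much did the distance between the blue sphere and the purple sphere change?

-0.7

Before: roughly 4.9 units apart; after: 4.2. That's 0.7 units closer together.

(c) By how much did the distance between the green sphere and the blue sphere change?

-1.4

The distance was about 4.8 in the first image and 3.4 in the second, so they moved 1.4 units closer together.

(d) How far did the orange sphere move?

1.8

The orange sphere moved from about (7.6, 6.4) to (5.9, 5.9), a distance of √(1.7² + 0.5²) ≈ 1.8.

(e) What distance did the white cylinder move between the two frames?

1.3

The white cylinder was near (10.7, 4.0) before and (9.4, 3.7) after, so it travelled √(1.3² + 0.3²) ≈ 1.3 units.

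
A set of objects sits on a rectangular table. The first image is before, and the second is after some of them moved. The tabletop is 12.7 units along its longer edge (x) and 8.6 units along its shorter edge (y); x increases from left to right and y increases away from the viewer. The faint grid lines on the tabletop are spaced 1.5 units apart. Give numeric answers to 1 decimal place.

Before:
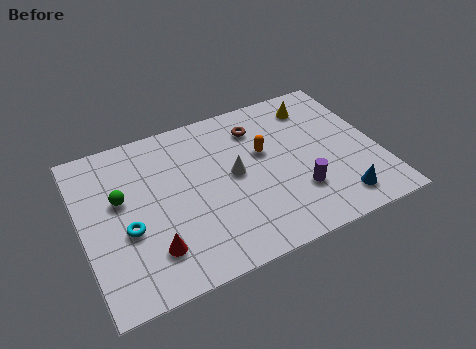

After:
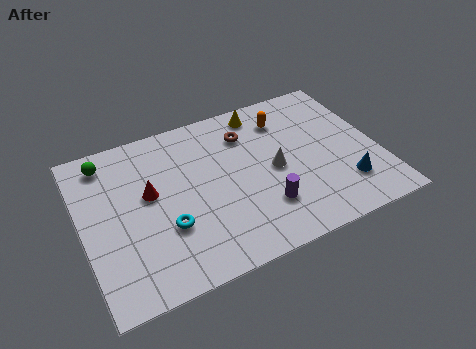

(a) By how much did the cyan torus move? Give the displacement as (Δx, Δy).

(1.6, -0.5)

The cyan torus was at about (1.8, 3.4) and moved to about (3.4, 2.9).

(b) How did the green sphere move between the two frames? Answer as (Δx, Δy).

(-0.4, 2.2)

From the two frames, the green sphere sits at roughly (1.7, 5.1) before and (1.3, 7.3) after.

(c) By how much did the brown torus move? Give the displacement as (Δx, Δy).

(-0.5, -0.2)

From the two frames, the brown torus sits at roughly (7.8, 6.7) before and (7.3, 6.5) after.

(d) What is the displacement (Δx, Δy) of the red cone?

(0.2, 2.9)

The red cone was at about (2.7, 2.0) and moved to about (2.9, 4.9).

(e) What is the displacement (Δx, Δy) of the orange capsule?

(1.1, 1.5)

The orange capsule was at about (7.9, 5.2) and moved to about (9.0, 6.7).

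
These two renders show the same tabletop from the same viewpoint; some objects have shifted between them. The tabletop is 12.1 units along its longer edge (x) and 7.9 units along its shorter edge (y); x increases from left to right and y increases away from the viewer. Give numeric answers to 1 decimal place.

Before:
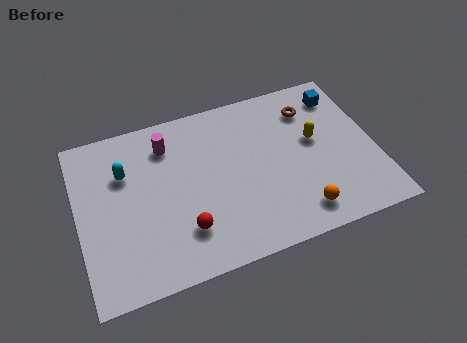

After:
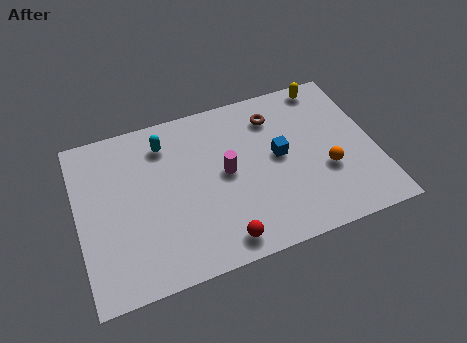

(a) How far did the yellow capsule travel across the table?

2.7

From (9.7, 4.5) to (10.5, 7.1), the yellow capsule covered √(0.8² + 2.6²) ≈ 2.7 units.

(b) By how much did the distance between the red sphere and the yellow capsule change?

+1.8

They were about 6.1 units apart before and 7.9 after — 1.8 units further apart.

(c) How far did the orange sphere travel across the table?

2.1

From (8.7, 1.3) to (10.0, 2.9), the orange sphere covered √(1.3² + 1.6²) ≈ 2.1 units.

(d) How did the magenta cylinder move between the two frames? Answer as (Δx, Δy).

(2.2, -2.1)

The magenta cylinder started near (3.8, 6.2) and ended near (6.0, 4.1).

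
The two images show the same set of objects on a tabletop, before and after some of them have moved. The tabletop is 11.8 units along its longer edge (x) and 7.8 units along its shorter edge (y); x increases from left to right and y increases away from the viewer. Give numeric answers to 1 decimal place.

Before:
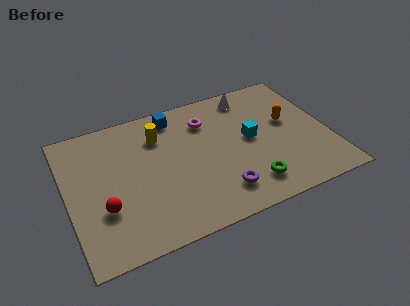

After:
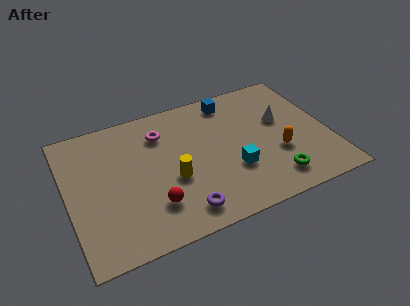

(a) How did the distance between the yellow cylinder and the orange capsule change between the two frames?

-1.1

The distance was about 5.9 in the first image and 4.8 in the second, so they moved 1.1 units closer together.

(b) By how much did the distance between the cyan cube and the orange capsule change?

+0.3

The distance was about 1.8 in the first image and 2.1 in the second, so they moved 0.3 units further apart.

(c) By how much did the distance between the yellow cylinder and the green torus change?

-0.9

They were about 5.6 units apart before and 4.7 after — 0.9 units closer together.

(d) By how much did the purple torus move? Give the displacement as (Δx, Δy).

(-1.8, -0.4)

The purple torus was at about (6.6, 1.6) and moved to about (4.8, 1.2).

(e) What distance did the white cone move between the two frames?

2.3

The white cone was near (8.6, 6.7) before and (9.8, 4.7) after, so it travelled √(1.2² + 2.0²) ≈ 2.3 units.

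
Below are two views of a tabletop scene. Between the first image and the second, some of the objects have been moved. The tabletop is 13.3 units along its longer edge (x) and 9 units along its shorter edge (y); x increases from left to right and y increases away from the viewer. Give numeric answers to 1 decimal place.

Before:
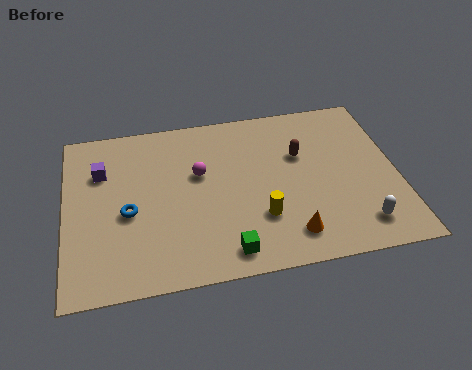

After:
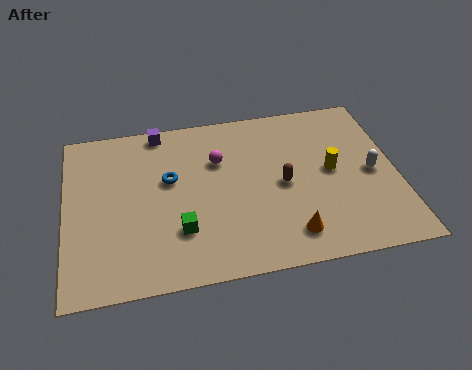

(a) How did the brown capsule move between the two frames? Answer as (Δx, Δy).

(-0.8, -1.5)

The brown capsule was at about (9.5, 5.8) and moved to about (8.7, 4.3).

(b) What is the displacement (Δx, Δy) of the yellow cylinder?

(3.0, 2.0)

The yellow cylinder started near (7.7, 2.7) and ended near (10.7, 4.7).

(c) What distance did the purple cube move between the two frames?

3.1

The purple cube was near (1.5, 6.3) before and (3.9, 8.2) after, so it travelled √(2.4² + 1.9²) ≈ 3.1 units.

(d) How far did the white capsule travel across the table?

2.8

The white capsule moved from about (11.6, 1.6) to (12.3, 4.3), a distance of √(0.7² + 2.7²) ≈ 2.8.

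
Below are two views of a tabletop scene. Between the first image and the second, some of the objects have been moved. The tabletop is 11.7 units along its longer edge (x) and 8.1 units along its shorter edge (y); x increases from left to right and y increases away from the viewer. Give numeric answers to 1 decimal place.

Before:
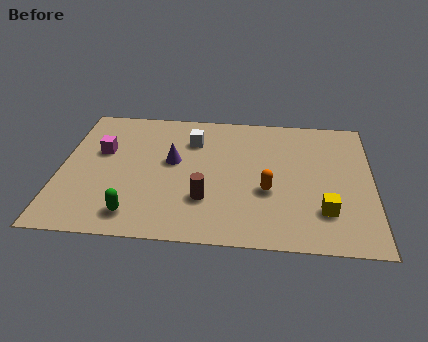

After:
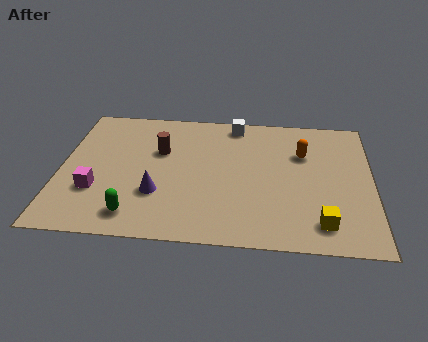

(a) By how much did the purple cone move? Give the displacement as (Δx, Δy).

(-0.5, -2.0)

The purple cone started near (4.2, 4.6) and ended near (3.7, 2.6).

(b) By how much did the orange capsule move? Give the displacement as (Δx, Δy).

(1.3, 2.4)

The orange capsule was at about (7.8, 3.1) and moved to about (9.1, 5.5).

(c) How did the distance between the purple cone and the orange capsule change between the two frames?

+2.2

The distance was about 3.9 in the first image and 6.1 in the second, so they moved 2.2 units further apart.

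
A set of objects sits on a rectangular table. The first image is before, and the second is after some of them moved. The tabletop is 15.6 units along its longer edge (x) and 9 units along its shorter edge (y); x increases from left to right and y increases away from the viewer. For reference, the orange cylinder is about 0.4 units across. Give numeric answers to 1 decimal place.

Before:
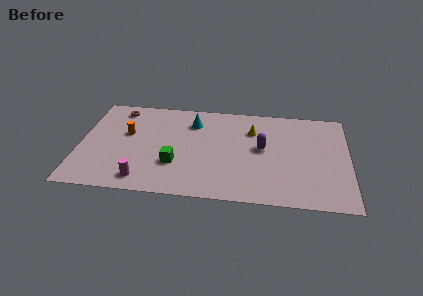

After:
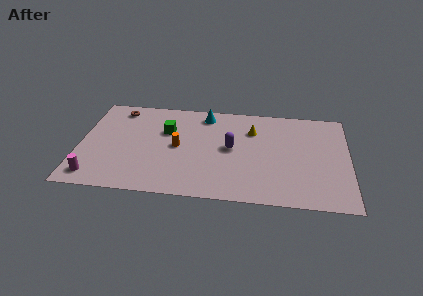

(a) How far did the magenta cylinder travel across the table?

2.8

The magenta cylinder moved from about (3.8, 1.3) to (1.0, 1.3), a distance of √(2.8² + 0.0²) ≈ 2.8.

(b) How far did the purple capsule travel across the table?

1.8

The purple capsule moved from about (10.6, 4.9) to (8.8, 4.7), a distance of √(1.8² + 0.2²) ≈ 1.8.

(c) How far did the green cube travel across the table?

3.1

The green cube moved from about (5.6, 2.9) to (5.0, 5.9), a distance of √(0.6² + 3.0²) ≈ 3.1.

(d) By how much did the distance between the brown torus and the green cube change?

-2.5

Before: roughly 5.9 units apart; after: 3.4. That's 2.5 units closer together.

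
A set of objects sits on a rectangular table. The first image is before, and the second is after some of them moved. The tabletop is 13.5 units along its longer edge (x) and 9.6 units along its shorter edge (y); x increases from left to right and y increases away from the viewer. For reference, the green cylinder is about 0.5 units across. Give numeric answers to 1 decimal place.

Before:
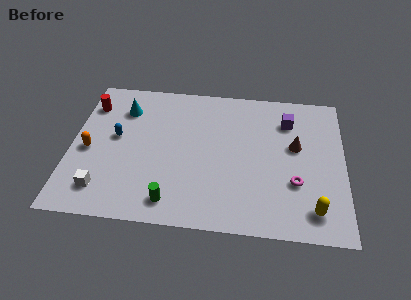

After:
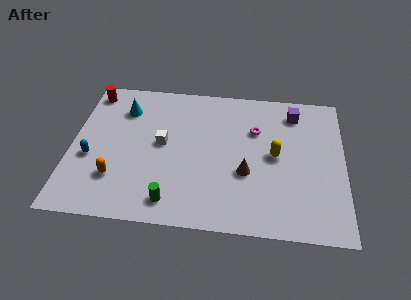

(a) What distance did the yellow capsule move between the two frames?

3.8

From (12.0, 1.6) to (10.1, 4.9), the yellow capsule covered √(1.9² + 3.3²) ≈ 3.8 units.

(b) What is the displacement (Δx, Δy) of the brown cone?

(-2.4, -2.0)

From the two frames, the brown cone sits at roughly (11.1, 5.6) before and (8.7, 3.6) after.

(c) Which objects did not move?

the green cylinder and the cyan cone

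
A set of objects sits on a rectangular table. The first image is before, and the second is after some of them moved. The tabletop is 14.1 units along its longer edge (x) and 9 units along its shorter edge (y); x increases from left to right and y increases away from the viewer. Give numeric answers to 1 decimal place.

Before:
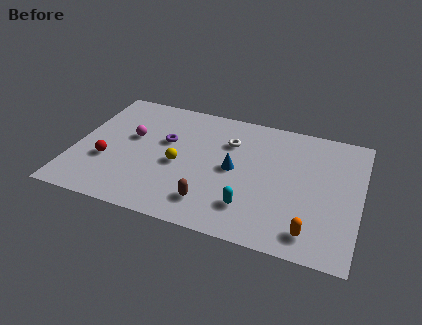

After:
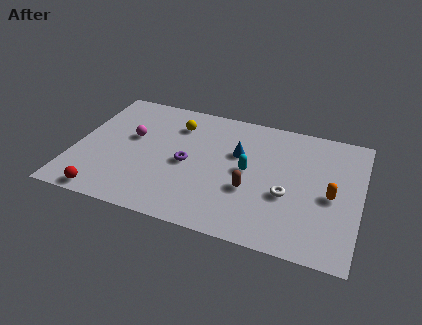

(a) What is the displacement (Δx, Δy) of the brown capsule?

(1.8, 1.5)

The brown capsule started near (7.0, 1.8) and ended near (8.8, 3.3).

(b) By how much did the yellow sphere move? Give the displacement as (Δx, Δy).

(-0.4, 2.9)

From the two frames, the yellow sphere sits at roughly (5.2, 4.0) before and (4.8, 6.9) after.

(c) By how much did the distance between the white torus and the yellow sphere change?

+3.4

They were about 3.3 units apart before and 6.7 after — 3.4 units further apart.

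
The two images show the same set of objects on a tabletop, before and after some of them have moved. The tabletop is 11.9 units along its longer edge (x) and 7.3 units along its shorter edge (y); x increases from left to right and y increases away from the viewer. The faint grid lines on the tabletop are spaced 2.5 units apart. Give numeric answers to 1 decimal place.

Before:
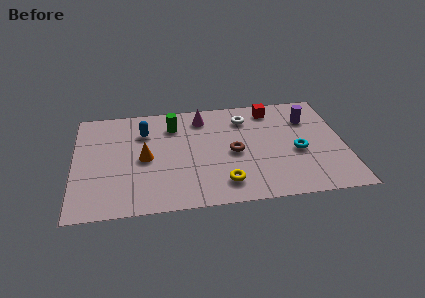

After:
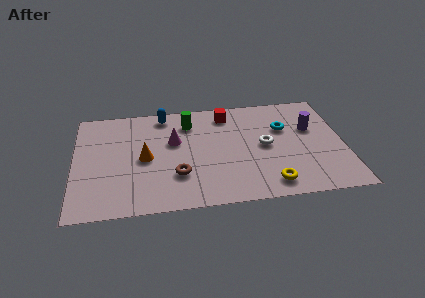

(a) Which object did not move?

the orange cone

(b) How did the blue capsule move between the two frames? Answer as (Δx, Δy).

(0.9, 1.1)

The blue capsule started near (3.1, 5.3) and ended near (4.0, 6.4).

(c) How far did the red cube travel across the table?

2.0

From (8.8, 6.2) to (6.8, 6.1), the red cube covered √(2.0² + 0.1²) ≈ 2.0 units.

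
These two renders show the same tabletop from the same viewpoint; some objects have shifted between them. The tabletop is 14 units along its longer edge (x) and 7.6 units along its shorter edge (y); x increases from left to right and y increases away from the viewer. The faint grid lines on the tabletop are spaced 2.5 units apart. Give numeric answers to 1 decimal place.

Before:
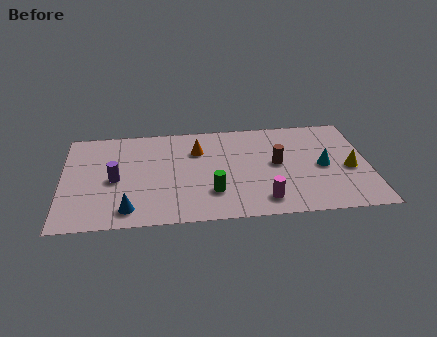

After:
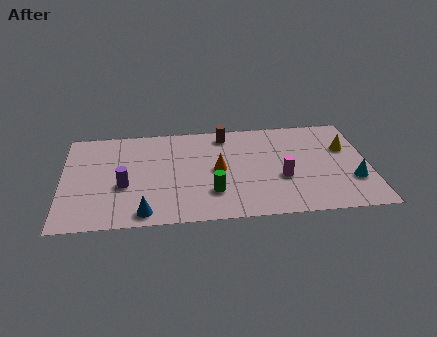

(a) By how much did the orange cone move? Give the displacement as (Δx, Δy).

(0.9, -1.6)

From the two frames, the orange cone sits at roughly (6.2, 5.4) before and (7.1, 3.8) after.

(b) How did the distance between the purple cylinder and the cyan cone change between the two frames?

+0.9

The distance was about 9.5 in the first image and 10.4 in the second, so they moved 0.9 units further apart.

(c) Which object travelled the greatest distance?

the brown cylinder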